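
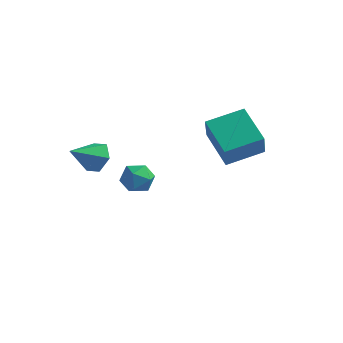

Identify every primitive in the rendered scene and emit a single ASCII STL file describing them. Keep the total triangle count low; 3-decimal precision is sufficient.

solid 
facet normal -0.692 -0.680 -0.244
outer loop
vertex 3.988 1.316 3.237
vertex 2.909 2.177 3.897
vertex 3.809 1.857 2.238
endloop
endfacet
facet normal 0.705 -0.563 -0.431
outer loop
vertex 4.791 2.823 2.583
vertex 3.988 1.316 3.237
vertex 3.809 1.857 2.238
endloop
endfacet
facet normal -0.692 -0.680 -0.244
outer loop
vertex 3.809 1.857 2.238
vertex 2.909 2.177 3.897
vertex 2.73 2.718 2.898
endloop
endfacet
facet normal -0.157 0.470 -0.869
outer loop
vertex 2.73 2.718 2.898
vertex 4.791 2.823 2.583
vertex 3.809 1.857 2.238
endloop
endfacet
facet normal 0.157 -0.470 0.869
outer loop
vertex 3.988 1.316 3.237
vertex 3.891 3.143 4.242
vertex 2.909 2.177 3.897
endloop
endfacet
facet normal 0.705 -0.563 -0.431
outer loop
vertex 4.97 2.282 3.582
vertex 3.988 1.316 3.237
vertex 4.791 2.823 2.583
endloop
endfacet
facet normal 0.157 -0.470 0.869
outer loop
vertex 4.97 2.282 3.582
vertex 3.891 3.143 4.242
vertex 3.988 1.316 3.237
endloop
endfacet
facet normal -0.705 0.563 0.431
outer loop
vertex 2.909 2.177 3.897
vertex 3.891 3.143 4.242
vertex 2.73 2.718 2.898
endloop
endfacet
facet normal -0.157 0.470 -0.869
outer loop
vertex 3.712 3.684 3.243
vertex 4.791 2.823 2.583
vertex 2.73 2.718 2.898
endloop
endfacet
facet normal -0.705 0.563 0.431
outer loop
vertex 2.73 2.718 2.898
vertex 3.891 3.143 4.242
vertex 3.712 3.684 3.243
endloop
endfacet
facet normal 0.692 0.680 0.244
outer loop
vertex 3.712 3.684 3.243
vertex 4.97 2.282 3.582
vertex 4.791 2.823 2.583
endloop
endfacet
facet normal 0.692 0.680 0.244
outer loop
vertex 3.891 3.143 4.242
vertex 4.97 2.282 3.582
vertex 3.712 3.684 3.243
endloop
endfacet
facet normal 0.468 0.693 -0.548
outer loop
vertex 0.252 0.288 3.189
vertex 0.016 0.019 2.647
vertex -0.32 0.486 2.951
endloop
endfacet
facet normal -0.280 0.291 0.915
outer loop
vertex 0.252 0.288 3.189
vertex -0.32 0.486 2.951
vertex -0.536 -0.799 3.293
endloop
endfacet
facet normal 0.467 0.693 -0.549
outer loop
vertex -0.32 0.486 2.951
vertex 0.016 0.019 2.647
vertex -0.556 0.216 2.409
endloop
endfacet
facet normal -0.929 0.233 0.288
outer loop
vertex -0.32 0.486 2.951
vertex -0.556 0.216 2.409
vertex -0.536 -0.799 3.293
endloop
endfacet
facet normal 0.467 0.694 -0.548
outer loop
vertex -0.556 0.216 2.409
vertex 0.016 0.019 2.647
vertex -0.221 -0.25 2.104
endloop
endfacet
facet normal -0.850 -0.356 -0.389
outer loop
vertex -0.556 0.216 2.409
vertex -0.221 -0.25 2.104
vertex -0.536 -0.799 3.293
endloop
endfacet
facet normal 0.467 0.694 -0.548
outer loop
vertex -0.221 -0.25 2.104
vertex 0.016 0.019 2.647
vertex 0.351 -0.447 2.342
endloop
endfacet
facet normal -0.122 -0.888 -0.443
outer loop
vertex -0.221 -0.25 2.104
vertex 0.351 -0.447 2.342
vertex -0.536 -0.799 3.293
endloop
endfacet
facet normal 0.467 0.694 -0.548
outer loop
vertex 0.351 -0.447 2.342
vertex 0.016 0.019 2.647
vertex 0.588 -0.178 2.885
endloop
endfacet
facet normal 0.525 -0.831 0.182
outer loop
vertex 0.351 -0.447 2.342
vertex 0.588 -0.178 2.885
vertex -0.536 -0.799 3.293
endloop
endfacet
facet normal 0.467 0.694 -0.548
outer loop
vertex 0.588 -0.178 2.885
vertex 0.016 0.019 2.647
vertex 0.252 0.288 3.189
endloop
endfacet
facet normal 0.446 -0.241 0.862
outer loop
vertex 0.588 -0.178 2.885
vertex 0.252 0.288 3.189
vertex -0.536 -0.799 3.293
endloop
endfacet
facet normal -0.792 0.557 0.250
outer loop
vertex 0.1 3.041 0.315
vertex -0.304 2.611 -0.008
vertex -0.165 2.516 0.644
endloop
endfacet
facet normal -0.280 0.607 0.743
outer loop
vertex 0.1 3.041 0.315
vertex -0.165 2.516 0.644
vertex 0.478 2.688 0.746
endloop
endfacet
facet normal 0.310 0.851 0.425
outer loop
vertex 0.1 3.041 0.315
vertex 0.478 2.688 0.746
vertex 0.736 2.888 0.157
endloop
endfacet
facet normal 0.162 0.950 -0.267
outer loop
vertex 0.1 3.041 0.315
vertex 0.736 2.888 0.157
vertex 0.252 2.84 -0.308
endloop
endfacet
facet normal -0.519 0.769 -0.375
outer loop
vertex 0.1 3.041 0.315
vertex 0.252 2.84 -0.308
vertex -0.304 2.611 -0.008
endloop
endfacet
facet normal -0.143 -0.051 0.988
outer loop
vertex 0.478 2.688 0.746
vertex -0.165 2.516 0.644
vertex 0.308 2.04 0.688
endloop
endfacet
facet normal -0.973 -0.131 0.188
outer loop
vertex -0.165 2.516 0.644
vertex -0.304 2.611 -0.008
vertex -0.176 1.992 0.223
endloop
endfacet
facet normal -0.530 0.213 -0.821
outer loop
vertex -0.304 2.611 -0.008
vertex 0.252 2.84 -0.308
vertex 0.082 2.192 -0.366
endloop
endfacet
facet normal 0.570 0.507 -0.646
outer loop
vertex 0.252 2.84 -0.308
vertex 0.736 2.888 0.157
vertex 0.725 2.364 -0.264
endloop
endfacet
facet normal 0.812 0.344 0.472
outer loop
vertex 0.736 2.888 0.157
vertex 0.478 2.688 0.746
vertex 0.864 2.269 0.388
endloop
endfacet
facet normal -0.162 -0.950 0.267
outer loop
vertex 0.46 1.839 0.065
vertex 0.308 2.04 0.688
vertex -0.176 1.992 0.223
endloop
endfacet
facet normal -0.310 -0.851 -0.425
outer loop
vertex 0.46 1.839 0.065
vertex -0.176 1.992 0.223
vertex 0.082 2.192 -0.366
endloop
endfacet
facet normal 0.280 -0.607 -0.743
outer loop
vertex 0.46 1.839 0.065
vertex 0.082 2.192 -0.366
vertex 0.725 2.364 -0.264
endloop
endfacet
facet normal 0.792 -0.557 -0.250
outer loop
vertex 0.46 1.839 0.065
vertex 0.725 2.364 -0.264
vertex 0.864 2.269 0.388
endloop
endfacet
facet normal 0.519 -0.769 0.375
outer loop
vertex 0.46 1.839 0.065
vertex 0.864 2.269 0.388
vertex 0.308 2.04 0.688
endloop
endfacet
facet normal -0.570 -0.507 0.646
outer loop
vertex -0.176 1.992 0.223
vertex 0.308 2.04 0.688
vertex -0.165 2.516 0.644
endloop
endfacet
facet normal -0.812 -0.344 -0.472
outer loop
vertex 0.082 2.192 -0.366
vertex -0.176 1.992 0.223
vertex -0.304 2.611 -0.008
endloop
endfacet
facet normal 0.143 0.051 -0.988
outer loop
vertex 0.725 2.364 -0.264
vertex 0.082 2.192 -0.366
vertex 0.252 2.84 -0.308
endloop
endfacet
facet normal 0.973 0.131 -0.188
outer loop
vertex 0.864 2.269 0.388
vertex 0.725 2.364 -0.264
vertex 0.736 2.888 0.157
endloop
endfacet
facet normal 0.530 -0.213 0.821
outer loop
vertex 0.308 2.04 0.688
vertex 0.864 2.269 0.388
vertex 0.478 2.688 0.746
endloop
endfacet

endsolid


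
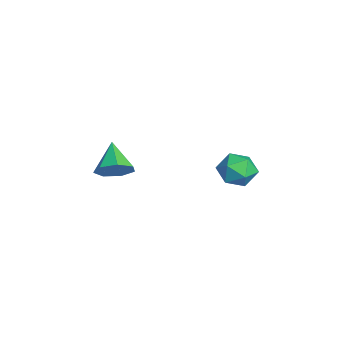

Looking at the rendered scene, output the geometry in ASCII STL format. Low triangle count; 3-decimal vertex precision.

solid 
facet normal 0.796 -0.020 -0.605
outer loop
vertex 3.507 -2.04 -0.383
vertex 2.939 -2.107 -1.128
vertex 3.273 -1.332 -0.714
endloop
endfacet
facet normal 0.118 0.452 0.884
outer loop
vertex 3.507 -2.04 -0.383
vertex 3.273 -1.332 -0.714
vertex 1.601 -2.073 -0.112
endloop
endfacet
facet normal 0.796 -0.020 -0.605
outer loop
vertex 3.273 -1.332 -0.714
vertex 2.939 -2.107 -1.128
vertex 2.787 -1.208 -1.357
endloop
endfacet
facet normal -0.262 0.891 0.370
outer loop
vertex 3.273 -1.332 -0.714
vertex 2.787 -1.208 -1.357
vertex 1.601 -2.073 -0.112
endloop
endfacet
facet normal 0.796 -0.020 -0.605
outer loop
vertex 2.787 -1.208 -1.357
vertex 2.939 -2.107 -1.128
vertex 2.415 -1.76 -1.828
endloop
endfacet
facet normal -0.714 0.666 -0.217
outer loop
vertex 2.787 -1.208 -1.357
vertex 2.415 -1.76 -1.828
vertex 1.601 -2.073 -0.112
endloop
endfacet
facet normal 0.796 -0.020 -0.606
outer loop
vertex 2.415 -1.76 -1.828
vertex 2.939 -2.107 -1.128
vertex 2.437 -2.574 -1.772
endloop
endfacet
facet normal -0.898 -0.054 -0.436
outer loop
vertex 2.415 -1.76 -1.828
vertex 2.437 -2.574 -1.772
vertex 1.601 -2.073 -0.112
endloop
endfacet
facet normal 0.796 -0.020 -0.606
outer loop
vertex 2.437 -2.574 -1.772
vertex 2.939 -2.107 -1.128
vertex 2.837 -3.036 -1.231
endloop
endfacet
facet normal -0.676 -0.727 -0.121
outer loop
vertex 2.437 -2.574 -1.772
vertex 2.837 -3.036 -1.231
vertex 1.601 -2.073 -0.112
endloop
endfacet
facet normal 0.796 -0.020 -0.605
outer loop
vertex 2.837 -3.036 -1.231
vertex 2.939 -2.107 -1.128
vertex 3.313 -2.798 -0.613
endloop
endfacet
facet normal -0.214 -0.845 0.490
outer loop
vertex 2.837 -3.036 -1.231
vertex 3.313 -2.798 -0.613
vertex 1.601 -2.073 -0.112
endloop
endfacet
facet normal 0.796 -0.020 -0.605
outer loop
vertex 3.313 -2.798 -0.613
vertex 2.939 -2.107 -1.128
vertex 3.507 -2.04 -0.383
endloop
endfacet
facet normal 0.139 -0.320 0.937
outer loop
vertex 3.313 -2.798 -0.613
vertex 3.507 -2.04 -0.383
vertex 1.601 -2.073 -0.112
endloop
endfacet
facet normal -0.874 0.071 0.481
outer loop
vertex 1.664 4.081 -1.601
vertex 1.335 3.24 -2.075
vertex 1.821 3.165 -1.181
endloop
endfacet
facet normal -0.343 0.342 0.875
outer loop
vertex 1.664 4.081 -1.601
vertex 1.821 3.165 -1.181
vertex 2.561 3.866 -1.165
endloop
endfacet
facet normal -0.035 0.866 0.500
outer loop
vertex 1.664 4.081 -1.601
vertex 2.561 3.866 -1.165
vertex 2.532 4.375 -2.049
endloop
endfacet
facet normal -0.376 0.918 -0.126
outer loop
vertex 1.664 4.081 -1.601
vertex 2.532 4.375 -2.049
vertex 1.775 3.988 -2.611
endloop
endfacet
facet normal -0.894 0.427 -0.138
outer loop
vertex 1.664 4.081 -1.601
vertex 1.775 3.988 -2.611
vertex 1.335 3.24 -2.075
endloop
endfacet
facet normal 0.142 -0.172 0.975
outer loop
vertex 2.561 3.866 -1.165
vertex 1.821 3.165 -1.181
vertex 2.785 2.892 -1.369
endloop
endfacet
facet normal -0.717 -0.610 0.339
outer loop
vertex 1.821 3.165 -1.181
vertex 1.335 3.24 -2.075
vertex 2.028 2.505 -1.931
endloop
endfacet
facet normal -0.749 -0.034 -0.662
outer loop
vertex 1.335 3.24 -2.075
vertex 1.775 3.988 -2.611
vertex 1.999 3.014 -2.815
endloop
endfacet
facet normal 0.090 0.760 -0.644
outer loop
vertex 1.775 3.988 -2.611
vertex 2.532 4.375 -2.049
vertex 2.739 3.715 -2.799
endloop
endfacet
facet normal 0.640 0.675 0.368
outer loop
vertex 2.532 4.375 -2.049
vertex 2.561 3.866 -1.165
vertex 3.225 3.64 -1.905
endloop
endfacet
facet normal 0.376 -0.918 0.126
outer loop
vertex 2.896 2.799 -2.379
vertex 2.785 2.892 -1.369
vertex 2.028 2.505 -1.931
endloop
endfacet
facet normal 0.035 -0.866 -0.500
outer loop
vertex 2.896 2.799 -2.379
vertex 2.028 2.505 -1.931
vertex 1.999 3.014 -2.815
endloop
endfacet
facet normal 0.343 -0.342 -0.875
outer loop
vertex 2.896 2.799 -2.379
vertex 1.999 3.014 -2.815
vertex 2.739 3.715 -2.799
endloop
endfacet
facet normal 0.874 -0.071 -0.481
outer loop
vertex 2.896 2.799 -2.379
vertex 2.739 3.715 -2.799
vertex 3.225 3.64 -1.905
endloop
endfacet
facet normal 0.894 -0.427 0.138
outer loop
vertex 2.896 2.799 -2.379
vertex 3.225 3.64 -1.905
vertex 2.785 2.892 -1.369
endloop
endfacet
facet normal -0.090 -0.760 0.644
outer loop
vertex 2.028 2.505 -1.931
vertex 2.785 2.892 -1.369
vertex 1.821 3.165 -1.181
endloop
endfacet
facet normal -0.640 -0.675 -0.368
outer loop
vertex 1.999 3.014 -2.815
vertex 2.028 2.505 -1.931
vertex 1.335 3.24 -2.075
endloop
endfacet
facet normal -0.142 0.172 -0.975
outer loop
vertex 2.739 3.715 -2.799
vertex 1.999 3.014 -2.815
vertex 1.775 3.988 -2.611
endloop
endfacet
facet normal 0.717 0.610 -0.339
outer loop
vertex 3.225 3.64 -1.905
vertex 2.739 3.715 -2.799
vertex 2.532 4.375 -2.049
endloop
endfacet
facet normal 0.749 0.034 0.662
outer loop
vertex 2.785 2.892 -1.369
vertex 3.225 3.64 -1.905
vertex 2.561 3.866 -1.165
endloop
endfacet

endsolid


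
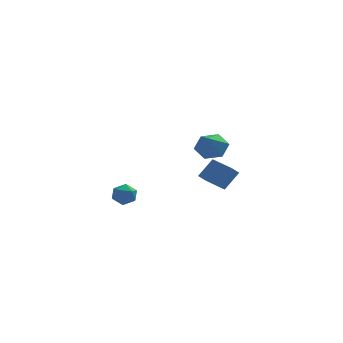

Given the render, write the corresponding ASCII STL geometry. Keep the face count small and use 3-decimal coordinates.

solid 
facet normal -0.661 0.738 0.138
outer loop
vertex 2.221 -1.161 0.286
vertex 2.636 -0.688 -0.256
vertex 1.426 -1.676 -0.772
endloop
endfacet
facet normal -0.500 -0.570 0.653
outer loop
vertex 2.444 -2.812 -0.984
vertex 2.221 -1.161 0.286
vertex 1.426 -1.676 -0.772
endloop
endfacet
facet normal -0.661 0.738 0.137
outer loop
vertex 1.426 -1.676 -0.772
vertex 2.636 -0.688 -0.256
vertex 1.841 -1.204 -1.314
endloop
endfacet
facet normal -0.560 -0.363 -0.745
outer loop
vertex 1.841 -1.204 -1.314
vertex 2.444 -2.812 -0.984
vertex 1.426 -1.676 -0.772
endloop
endfacet
facet normal 0.560 0.363 0.745
outer loop
vertex 2.221 -1.161 0.286
vertex 3.654 -1.824 -0.468
vertex 2.636 -0.688 -0.256
endloop
endfacet
facet normal -0.499 -0.570 0.653
outer loop
vertex 3.239 -2.296 0.074
vertex 2.221 -1.161 0.286
vertex 2.444 -2.812 -0.984
endloop
endfacet
facet normal 0.560 0.363 0.745
outer loop
vertex 3.239 -2.296 0.074
vertex 3.654 -1.824 -0.468
vertex 2.221 -1.161 0.286
endloop
endfacet
facet normal 0.499 0.569 -0.653
outer loop
vertex 2.636 -0.688 -0.256
vertex 3.654 -1.824 -0.468
vertex 1.841 -1.204 -1.314
endloop
endfacet
facet normal -0.560 -0.363 -0.745
outer loop
vertex 2.859 -2.339 -1.526
vertex 2.444 -2.812 -0.984
vertex 1.841 -1.204 -1.314
endloop
endfacet
facet normal 0.499 0.570 -0.653
outer loop
vertex 1.841 -1.204 -1.314
vertex 3.654 -1.824 -0.468
vertex 2.859 -2.339 -1.526
endloop
endfacet
facet normal 0.661 -0.737 -0.137
outer loop
vertex 2.859 -2.339 -1.526
vertex 3.239 -2.296 0.074
vertex 2.444 -2.812 -0.984
endloop
endfacet
facet normal 0.661 -0.738 -0.137
outer loop
vertex 3.654 -1.824 -0.468
vertex 3.239 -2.296 0.074
vertex 2.859 -2.339 -1.526
endloop
endfacet
facet normal -0.544 0.839 0.025
outer loop
vertex -2.99 -3.269 -1.741
vertex -3.155 -3.398 -0.992
vertex -2.526 -2.984 -1.186
endloop
endfacet
facet normal -0.012 0.894 -0.449
outer loop
vertex -2.99 -3.269 -1.741
vertex -2.526 -2.984 -1.186
vertex -2.217 -3.301 -1.826
endloop
endfacet
facet normal -0.087 0.367 -0.926
outer loop
vertex -2.99 -3.269 -1.741
vertex -2.217 -3.301 -1.826
vertex -2.656 -3.911 -2.027
endloop
endfacet
facet normal -0.665 -0.013 -0.747
outer loop
vertex -2.99 -3.269 -1.741
vertex -2.656 -3.911 -2.027
vertex -3.235 -3.971 -1.511
endloop
endfacet
facet normal -0.947 0.278 -0.161
outer loop
vertex -2.99 -3.269 -1.741
vertex -3.235 -3.971 -1.511
vertex -3.155 -3.398 -0.992
endloop
endfacet
facet normal 0.602 0.792 -0.101
outer loop
vertex -2.217 -3.301 -1.826
vertex -2.526 -2.984 -1.186
vertex -1.905 -3.449 -1.129
endloop
endfacet
facet normal -0.258 0.703 0.663
outer loop
vertex -2.526 -2.984 -1.186
vertex -3.155 -3.398 -0.992
vertex -2.484 -3.509 -0.613
endloop
endfacet
facet normal -0.909 -0.203 0.364
outer loop
vertex -3.155 -3.398 -0.992
vertex -3.235 -3.971 -1.511
vertex -2.923 -4.119 -0.814
endloop
endfacet
facet normal -0.451 -0.674 -0.585
outer loop
vertex -3.235 -3.971 -1.511
vertex -2.656 -3.911 -2.027
vertex -2.614 -4.436 -1.454
endloop
endfacet
facet normal 0.483 -0.060 -0.873
outer loop
vertex -2.656 -3.911 -2.027
vertex -2.217 -3.301 -1.826
vertex -1.985 -4.022 -1.648
endloop
endfacet
facet normal 0.665 0.013 0.747
outer loop
vertex -2.15 -4.151 -0.899
vertex -1.905 -3.449 -1.129
vertex -2.484 -3.509 -0.613
endloop
endfacet
facet normal 0.087 -0.367 0.926
outer loop
vertex -2.15 -4.151 -0.899
vertex -2.484 -3.509 -0.613
vertex -2.923 -4.119 -0.814
endloop
endfacet
facet normal 0.012 -0.894 0.449
outer loop
vertex -2.15 -4.151 -0.899
vertex -2.923 -4.119 -0.814
vertex -2.614 -4.436 -1.454
endloop
endfacet
facet normal 0.544 -0.839 -0.025
outer loop
vertex -2.15 -4.151 -0.899
vertex -2.614 -4.436 -1.454
vertex -1.985 -4.022 -1.648
endloop
endfacet
facet normal 0.947 -0.278 0.161
outer loop
vertex -2.15 -4.151 -0.899
vertex -1.985 -4.022 -1.648
vertex -1.905 -3.449 -1.129
endloop
endfacet
facet normal 0.451 0.674 0.585
outer loop
vertex -2.484 -3.509 -0.613
vertex -1.905 -3.449 -1.129
vertex -2.526 -2.984 -1.186
endloop
endfacet
facet normal -0.483 0.060 0.873
outer loop
vertex -2.923 -4.119 -0.814
vertex -2.484 -3.509 -0.613
vertex -3.155 -3.398 -0.992
endloop
endfacet
facet normal -0.602 -0.792 0.101
outer loop
vertex -2.614 -4.436 -1.454
vertex -2.923 -4.119 -0.814
vertex -3.235 -3.971 -1.511
endloop
endfacet
facet normal 0.258 -0.703 -0.663
outer loop
vertex -1.985 -4.022 -1.648
vertex -2.614 -4.436 -1.454
vertex -2.656 -3.911 -2.027
endloop
endfacet
facet normal 0.909 0.203 -0.364
outer loop
vertex -1.905 -3.449 -1.129
vertex -1.985 -4.022 -1.648
vertex -2.217 -3.301 -1.826
endloop
endfacet
facet normal 0.161 0.720 -0.676
outer loop
vertex 2.69 4.902 -0.11
vertex 2.272 4.294 -0.857
vertex 1.66 4.946 -0.308
endloop
endfacet
facet normal -0.172 0.259 0.950
outer loop
vertex 2.69 4.902 -0.11
vertex 1.66 4.946 -0.308
vertex 2.008 3.106 0.257
endloop
endfacet
facet normal 0.161 0.720 -0.676
outer loop
vertex 1.66 4.946 -0.308
vertex 2.272 4.294 -0.857
vertex 1.242 4.338 -1.055
endloop
endfacet
facet normal -0.868 -0.012 0.496
outer loop
vertex 1.66 4.946 -0.308
vertex 1.242 4.338 -1.055
vertex 2.008 3.106 0.257
endloop
endfacet
facet normal 0.161 0.720 -0.675
outer loop
vertex 1.242 4.338 -1.055
vertex 2.272 4.294 -0.857
vertex 1.855 3.686 -1.604
endloop
endfacet
facet normal -0.774 -0.619 -0.129
outer loop
vertex 1.242 4.338 -1.055
vertex 1.855 3.686 -1.604
vertex 2.008 3.106 0.257
endloop
endfacet
facet normal 0.160 0.720 -0.675
outer loop
vertex 1.855 3.686 -1.604
vertex 2.272 4.294 -0.857
vertex 2.885 3.642 -1.407
endloop
endfacet
facet normal 0.016 -0.954 -0.299
outer loop
vertex 1.855 3.686 -1.604
vertex 2.885 3.642 -1.407
vertex 2.008 3.106 0.257
endloop
endfacet
facet normal 0.160 0.720 -0.675
outer loop
vertex 2.885 3.642 -1.407
vertex 2.272 4.294 -0.857
vertex 3.303 4.25 -0.659
endloop
endfacet
facet normal 0.714 -0.683 0.156
outer loop
vertex 2.885 3.642 -1.407
vertex 3.303 4.25 -0.659
vertex 2.008 3.106 0.257
endloop
endfacet
facet normal 0.160 0.720 -0.676
outer loop
vertex 3.303 4.25 -0.659
vertex 2.272 4.294 -0.857
vertex 2.69 4.902 -0.11
endloop
endfacet
facet normal 0.619 -0.076 0.781
outer loop
vertex 3.303 4.25 -0.659
vertex 2.69 4.902 -0.11
vertex 2.008 3.106 0.257
endloop
endfacet

endsolid


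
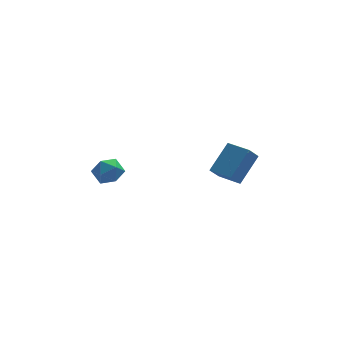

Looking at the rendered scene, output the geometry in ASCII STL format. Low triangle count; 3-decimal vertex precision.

solid 
facet normal -0.610 0.791 -0.053
outer loop
vertex 3.297 -0.161 1.682
vertex 3.917 0.261 0.849
vertex 2.06 -1.212 0.227
endloop
endfacet
facet normal -0.553 -0.377 0.743
outer loop
vertex 3.023 -2.461 0.311
vertex 3.297 -0.161 1.682
vertex 2.06 -1.212 0.227
endloop
endfacet
facet normal -0.610 0.791 -0.053
outer loop
vertex 2.06 -1.212 0.227
vertex 3.917 0.261 0.849
vertex 2.679 -0.79 -0.605
endloop
endfacet
facet normal -0.568 -0.483 -0.667
outer loop
vertex 2.679 -0.79 -0.605
vertex 3.023 -2.461 0.311
vertex 2.06 -1.212 0.227
endloop
endfacet
facet normal 0.568 0.483 0.667
outer loop
vertex 3.297 -0.161 1.682
vertex 4.88 -0.988 0.933
vertex 3.917 0.261 0.849
endloop
endfacet
facet normal -0.553 -0.377 0.743
outer loop
vertex 4.261 -1.41 1.765
vertex 3.297 -0.161 1.682
vertex 3.023 -2.461 0.311
endloop
endfacet
facet normal 0.568 0.482 0.667
outer loop
vertex 4.261 -1.41 1.765
vertex 4.88 -0.988 0.933
vertex 3.297 -0.161 1.682
endloop
endfacet
facet normal 0.553 0.377 -0.743
outer loop
vertex 3.917 0.261 0.849
vertex 4.88 -0.988 0.933
vertex 2.679 -0.79 -0.605
endloop
endfacet
facet normal -0.568 -0.483 -0.667
outer loop
vertex 3.643 -2.039 -0.522
vertex 3.023 -2.461 0.311
vertex 2.679 -0.79 -0.605
endloop
endfacet
facet normal 0.553 0.377 -0.743
outer loop
vertex 2.679 -0.79 -0.605
vertex 4.88 -0.988 0.933
vertex 3.643 -2.039 -0.522
endloop
endfacet
facet normal 0.609 -0.791 0.053
outer loop
vertex 3.643 -2.039 -0.522
vertex 4.261 -1.41 1.765
vertex 3.023 -2.461 0.311
endloop
endfacet
facet normal 0.610 -0.791 0.053
outer loop
vertex 4.88 -0.988 0.933
vertex 4.261 -1.41 1.765
vertex 3.643 -2.039 -0.522
endloop
endfacet
facet normal 0.209 -0.060 0.976
outer loop
vertex -3.0 0.167 0.862
vertex -3.902 -0.228 1.031
vertex -3.126 -0.824 0.828
endloop
endfacet
facet normal 0.802 -0.122 0.585
outer loop
vertex -3.0 0.167 0.862
vertex -3.126 -0.824 0.828
vertex -2.558 -0.369 0.144
endloop
endfacet
facet normal 0.865 0.466 0.185
outer loop
vertex -3.0 0.167 0.862
vertex -2.558 -0.369 0.144
vertex -2.983 0.508 -0.077
endloop
endfacet
facet normal 0.311 0.892 0.329
outer loop
vertex -3.0 0.167 0.862
vertex -2.983 0.508 -0.077
vertex -3.813 0.595 0.471
endloop
endfacet
facet normal -0.095 0.567 0.818
outer loop
vertex -3.0 0.167 0.862
vertex -3.813 0.595 0.471
vertex -3.902 -0.228 1.031
endloop
endfacet
facet normal 0.720 -0.679 0.146
outer loop
vertex -2.558 -0.369 0.144
vertex -3.126 -0.824 0.828
vertex -3.187 -1.095 -0.131
endloop
endfacet
facet normal -0.240 -0.578 0.780
outer loop
vertex -3.126 -0.824 0.828
vertex -3.902 -0.228 1.031
vertex -4.017 -1.008 0.417
endloop
endfacet
facet normal -0.732 0.436 0.524
outer loop
vertex -3.902 -0.228 1.031
vertex -3.813 0.595 0.471
vertex -4.442 -0.131 0.196
endloop
endfacet
facet normal -0.075 0.961 -0.267
outer loop
vertex -3.813 0.595 0.471
vertex -2.983 0.508 -0.077
vertex -3.874 0.324 -0.488
endloop
endfacet
facet normal 0.822 0.272 -0.500
outer loop
vertex -2.983 0.508 -0.077
vertex -2.558 -0.369 0.144
vertex -3.098 -0.272 -0.691
endloop
endfacet
facet normal -0.311 -0.892 -0.329
outer loop
vertex -4.0 -0.667 -0.522
vertex -3.187 -1.095 -0.131
vertex -4.017 -1.008 0.417
endloop
endfacet
facet normal -0.865 -0.466 -0.185
outer loop
vertex -4.0 -0.667 -0.522
vertex -4.017 -1.008 0.417
vertex -4.442 -0.131 0.196
endloop
endfacet
facet normal -0.802 0.122 -0.585
outer loop
vertex -4.0 -0.667 -0.522
vertex -4.442 -0.131 0.196
vertex -3.874 0.324 -0.488
endloop
endfacet
facet normal -0.209 0.060 -0.976
outer loop
vertex -4.0 -0.667 -0.522
vertex -3.874 0.324 -0.488
vertex -3.098 -0.272 -0.691
endloop
endfacet
facet normal 0.095 -0.567 -0.818
outer loop
vertex -4.0 -0.667 -0.522
vertex -3.098 -0.272 -0.691
vertex -3.187 -1.095 -0.131
endloop
endfacet
facet normal 0.075 -0.961 0.267
outer loop
vertex -4.017 -1.008 0.417
vertex -3.187 -1.095 -0.131
vertex -3.126 -0.824 0.828
endloop
endfacet
facet normal -0.822 -0.272 0.500
outer loop
vertex -4.442 -0.131 0.196
vertex -4.017 -1.008 0.417
vertex -3.902 -0.228 1.031
endloop
endfacet
facet normal -0.720 0.679 -0.146
outer loop
vertex -3.874 0.324 -0.488
vertex -4.442 -0.131 0.196
vertex -3.813 0.595 0.471
endloop
endfacet
facet normal 0.240 0.578 -0.780
outer loop
vertex -3.098 -0.272 -0.691
vertex -3.874 0.324 -0.488
vertex -2.983 0.508 -0.077
endloop
endfacet
facet normal 0.732 -0.436 -0.524
outer loop
vertex -3.187 -1.095 -0.131
vertex -3.098 -0.272 -0.691
vertex -2.558 -0.369 0.144
endloop
endfacet

endsolid


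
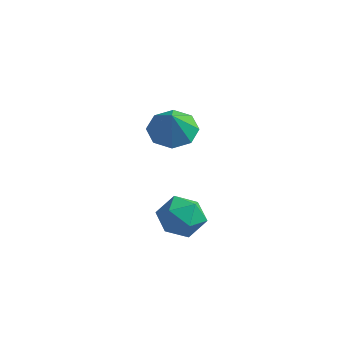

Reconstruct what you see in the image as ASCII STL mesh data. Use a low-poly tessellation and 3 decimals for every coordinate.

solid 
facet normal -0.032 -0.123 0.992
outer loop
vertex 2.607 -0.294 -2.585
vertex 2.956 -1.111 -2.675
vertex 3.493 -0.405 -2.57
endloop
endfacet
facet normal 0.057 0.564 0.824
outer loop
vertex 2.607 -0.294 -2.585
vertex 3.493 -0.405 -2.57
vertex 3.136 0.282 -3.016
endloop
endfacet
facet normal -0.493 0.764 0.416
outer loop
vertex 2.607 -0.294 -2.585
vertex 3.136 0.282 -3.016
vertex 2.379 0.001 -3.397
endloop
endfacet
facet normal -0.922 0.201 0.332
outer loop
vertex 2.607 -0.294 -2.585
vertex 2.379 0.001 -3.397
vertex 2.267 -0.861 -3.186
endloop
endfacet
facet normal -0.637 -0.348 0.688
outer loop
vertex 2.607 -0.294 -2.585
vertex 2.267 -0.861 -3.186
vertex 2.956 -1.111 -2.675
endloop
endfacet
facet normal 0.653 0.621 0.434
outer loop
vertex 3.136 0.282 -3.016
vertex 3.493 -0.405 -2.57
vertex 3.813 -0.179 -3.374
endloop
endfacet
facet normal 0.509 -0.492 0.706
outer loop
vertex 3.493 -0.405 -2.57
vertex 2.956 -1.111 -2.675
vertex 3.701 -1.041 -3.163
endloop
endfacet
facet normal -0.470 -0.856 0.214
outer loop
vertex 2.956 -1.111 -2.675
vertex 2.267 -0.861 -3.186
vertex 2.944 -1.322 -3.544
endloop
endfacet
facet normal -0.932 0.033 -0.362
outer loop
vertex 2.267 -0.861 -3.186
vertex 2.379 0.001 -3.397
vertex 2.587 -0.635 -3.99
endloop
endfacet
facet normal -0.237 0.945 -0.226
outer loop
vertex 2.379 0.001 -3.397
vertex 3.136 0.282 -3.016
vertex 3.124 0.071 -3.885
endloop
endfacet
facet normal 0.922 -0.201 -0.332
outer loop
vertex 3.473 -0.746 -3.975
vertex 3.813 -0.179 -3.374
vertex 3.701 -1.041 -3.163
endloop
endfacet
facet normal 0.493 -0.764 -0.416
outer loop
vertex 3.473 -0.746 -3.975
vertex 3.701 -1.041 -3.163
vertex 2.944 -1.322 -3.544
endloop
endfacet
facet normal -0.057 -0.564 -0.824
outer loop
vertex 3.473 -0.746 -3.975
vertex 2.944 -1.322 -3.544
vertex 2.587 -0.635 -3.99
endloop
endfacet
facet normal 0.032 0.123 -0.992
outer loop
vertex 3.473 -0.746 -3.975
vertex 2.587 -0.635 -3.99
vertex 3.124 0.071 -3.885
endloop
endfacet
facet normal 0.637 0.348 -0.688
outer loop
vertex 3.473 -0.746 -3.975
vertex 3.124 0.071 -3.885
vertex 3.813 -0.179 -3.374
endloop
endfacet
facet normal 0.932 -0.033 0.362
outer loop
vertex 3.701 -1.041 -3.163
vertex 3.813 -0.179 -3.374
vertex 3.493 -0.405 -2.57
endloop
endfacet
facet normal 0.237 -0.945 0.226
outer loop
vertex 2.944 -1.322 -3.544
vertex 3.701 -1.041 -3.163
vertex 2.956 -1.111 -2.675
endloop
endfacet
facet normal -0.653 -0.621 -0.434
outer loop
vertex 2.587 -0.635 -3.99
vertex 2.944 -1.322 -3.544
vertex 2.267 -0.861 -3.186
endloop
endfacet
facet normal -0.509 0.492 -0.706
outer loop
vertex 3.124 0.071 -3.885
vertex 2.587 -0.635 -3.99
vertex 2.379 0.001 -3.397
endloop
endfacet
facet normal 0.470 0.856 -0.214
outer loop
vertex 3.813 -0.179 -3.374
vertex 3.124 0.071 -3.885
vertex 3.136 0.282 -3.016
endloop
endfacet
facet normal -0.266 0.436 -0.860
outer loop
vertex 0.445 2.772 -2.79
vertex 0.02 3.439 -2.32
vertex 0.871 3.314 -2.647
endloop
endfacet
facet normal 0.772 -0.630 0.086
outer loop
vertex 0.445 2.772 -2.79
vertex 0.871 3.314 -2.647
vertex 0.36 2.881 -1.22
endloop
endfacet
facet normal -0.266 0.436 -0.860
outer loop
vertex 0.871 3.314 -2.647
vertex 0.02 3.439 -2.32
vertex 0.798 3.93 -2.312
endloop
endfacet
facet normal 0.945 -0.062 0.320
outer loop
vertex 0.871 3.314 -2.647
vertex 0.798 3.93 -2.312
vertex 0.36 2.881 -1.22
endloop
endfacet
facet normal -0.266 0.436 -0.860
outer loop
vertex 0.798 3.93 -2.312
vertex 0.02 3.439 -2.32
vertex 0.269 4.258 -1.982
endloop
endfacet
facet normal 0.651 0.400 0.645
outer loop
vertex 0.798 3.93 -2.312
vertex 0.269 4.258 -1.982
vertex 0.36 2.881 -1.22
endloop
endfacet
facet normal -0.266 0.436 -0.860
outer loop
vertex 0.269 4.258 -1.982
vertex 0.02 3.439 -2.32
vertex -0.406 4.106 -1.85
endloop
endfacet
facet normal 0.061 0.486 0.872
outer loop
vertex 0.269 4.258 -1.982
vertex -0.406 4.106 -1.85
vertex 0.36 2.881 -1.22
endloop
endfacet
facet normal -0.265 0.436 -0.860
outer loop
vertex -0.406 4.106 -1.85
vertex 0.02 3.439 -2.32
vertex -0.831 3.564 -1.994
endloop
endfacet
facet normal -0.479 0.146 0.866
outer loop
vertex -0.406 4.106 -1.85
vertex -0.831 3.564 -1.994
vertex 0.36 2.881 -1.22
endloop
endfacet
facet normal -0.266 0.435 -0.860
outer loop
vertex -0.831 3.564 -1.994
vertex 0.02 3.439 -2.32
vertex -0.758 2.948 -2.328
endloop
endfacet
facet normal -0.651 -0.420 0.632
outer loop
vertex -0.831 3.564 -1.994
vertex -0.758 2.948 -2.328
vertex 0.36 2.881 -1.22
endloop
endfacet
facet normal -0.266 0.436 -0.860
outer loop
vertex -0.758 2.948 -2.328
vertex 0.02 3.439 -2.32
vertex -0.23 2.62 -2.658
endloop
endfacet
facet normal -0.357 -0.883 0.307
outer loop
vertex -0.758 2.948 -2.328
vertex -0.23 2.62 -2.658
vertex 0.36 2.881 -1.22
endloop
endfacet
facet normal -0.266 0.436 -0.860
outer loop
vertex -0.23 2.62 -2.658
vertex 0.02 3.439 -2.32
vertex 0.445 2.772 -2.79
endloop
endfacet
facet normal 0.234 -0.969 0.080
outer loop
vertex -0.23 2.62 -2.658
vertex 0.445 2.772 -2.79
vertex 0.36 2.881 -1.22
endloop
endfacet

endsolid


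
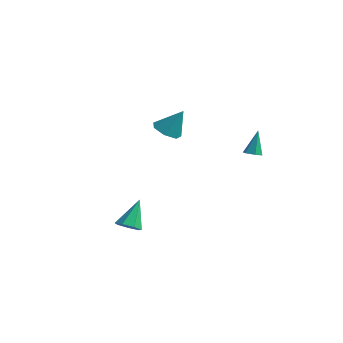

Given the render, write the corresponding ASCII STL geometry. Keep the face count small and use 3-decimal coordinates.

solid 
facet normal -0.409 -0.322 -0.854
outer loop
vertex -1.16 1.268 1.655
vertex -1.624 0.67 2.103
vertex -1.847 1.496 1.898
endloop
endfacet
facet normal 0.312 0.950 -0.008
outer loop
vertex -1.16 1.268 1.655
vertex -1.847 1.496 1.898
vertex -0.936 1.21 3.537
endloop
endfacet
facet normal -0.411 -0.323 -0.853
outer loop
vertex -1.847 1.496 1.898
vertex -1.624 0.67 2.103
vertex -2.366 1.102 2.297
endloop
endfacet
facet normal -0.375 0.855 0.357
outer loop
vertex -1.847 1.496 1.898
vertex -2.366 1.102 2.297
vertex -0.936 1.21 3.537
endloop
endfacet
facet normal -0.410 -0.321 -0.854
outer loop
vertex -2.366 1.102 2.297
vertex -1.624 0.67 2.103
vertex -2.327 0.382 2.549
endloop
endfacet
facet normal -0.649 0.220 0.729
outer loop
vertex -2.366 1.102 2.297
vertex -2.327 0.382 2.549
vertex -0.936 1.21 3.537
endloop
endfacet
facet normal -0.409 -0.322 -0.854
outer loop
vertex -2.327 0.382 2.549
vertex -1.624 0.67 2.103
vertex -1.758 -0.121 2.466
endloop
endfacet
facet normal -0.302 -0.478 0.825
outer loop
vertex -2.327 0.382 2.549
vertex -1.758 -0.121 2.466
vertex -0.936 1.21 3.537
endloop
endfacet
facet normal -0.410 -0.322 -0.853
outer loop
vertex -1.758 -0.121 2.466
vertex -1.624 0.67 2.103
vertex -1.089 -0.029 2.11
endloop
endfacet
facet normal 0.404 -0.712 0.575
outer loop
vertex -1.758 -0.121 2.466
vertex -1.089 -0.029 2.11
vertex -0.936 1.21 3.537
endloop
endfacet
facet normal -0.411 -0.323 -0.853
outer loop
vertex -1.089 -0.029 2.11
vertex -1.624 0.67 2.103
vertex -0.823 0.589 1.748
endloop
endfacet
facet normal 0.937 -0.306 0.166
outer loop
vertex -1.089 -0.029 2.11
vertex -0.823 0.589 1.748
vertex -0.936 1.21 3.537
endloop
endfacet
facet normal -0.411 -0.321 -0.853
outer loop
vertex -0.823 0.589 1.748
vertex -1.624 0.67 2.103
vertex -1.16 1.268 1.655
endloop
endfacet
facet normal 0.897 0.432 -0.093
outer loop
vertex -0.823 0.589 1.748
vertex -1.16 1.268 1.655
vertex -0.936 1.21 3.537
endloop
endfacet
facet normal 0.137 -0.559 -0.818
outer loop
vertex 1.006 -3.595 -2.986
vertex 0.366 -3.926 -2.867
vertex 0.502 -3.323 -3.256
endloop
endfacet
facet normal 0.510 0.856 -0.089
outer loop
vertex 1.006 -3.595 -2.986
vertex 0.502 -3.323 -3.256
vertex 0.114 -2.894 -1.353
endloop
endfacet
facet normal 0.136 -0.559 -0.818
outer loop
vertex 0.502 -3.323 -3.256
vertex 0.366 -3.926 -2.867
vertex -0.104 -3.504 -3.233
endloop
endfacet
facet normal -0.285 0.921 -0.266
outer loop
vertex 0.502 -3.323 -3.256
vertex -0.104 -3.504 -3.233
vertex 0.114 -2.894 -1.353
endloop
endfacet
facet normal 0.137 -0.558 -0.819
outer loop
vertex -0.104 -3.504 -3.233
vertex 0.366 -3.926 -2.867
vertex -0.356 -4.003 -2.935
endloop
endfacet
facet normal -0.901 0.433 -0.036
outer loop
vertex -0.104 -3.504 -3.233
vertex -0.356 -4.003 -2.935
vertex 0.114 -2.894 -1.353
endloop
endfacet
facet normal 0.137 -0.558 -0.819
outer loop
vertex -0.356 -4.003 -2.935
vertex 0.366 -3.926 -2.867
vertex -0.064 -4.444 -2.586
endloop
endfacet
facet normal -0.872 -0.239 0.427
outer loop
vertex -0.356 -4.003 -2.935
vertex -0.064 -4.444 -2.586
vertex 0.114 -2.894 -1.353
endloop
endfacet
facet normal 0.137 -0.558 -0.819
outer loop
vertex -0.064 -4.444 -2.586
vertex 0.366 -3.926 -2.867
vertex 0.552 -4.494 -2.449
endloop
endfacet
facet normal -0.220 -0.592 0.776
outer loop
vertex -0.064 -4.444 -2.586
vertex 0.552 -4.494 -2.449
vertex 0.114 -2.894 -1.353
endloop
endfacet
facet normal 0.136 -0.558 -0.819
outer loop
vertex 0.552 -4.494 -2.449
vertex 0.366 -3.926 -2.867
vertex 1.029 -4.117 -2.627
endloop
endfacet
facet normal 0.561 -0.358 0.746
outer loop
vertex 0.552 -4.494 -2.449
vertex 1.029 -4.117 -2.627
vertex 0.114 -2.894 -1.353
endloop
endfacet
facet normal 0.136 -0.557 -0.819
outer loop
vertex 1.029 -4.117 -2.627
vertex 0.366 -3.926 -2.867
vertex 1.006 -3.595 -2.986
endloop
endfacet
facet normal 0.887 0.287 0.361
outer loop
vertex 1.029 -4.117 -2.627
vertex 1.006 -3.595 -2.986
vertex 0.114 -2.894 -1.353
endloop
endfacet
facet normal 0.085 -0.338 -0.937
outer loop
vertex 2.215 3.353 0.696
vertex 1.778 3.62 0.56
vertex 2.253 3.851 0.52
endloop
endfacet
facet normal 0.932 0.056 0.359
outer loop
vertex 2.215 3.353 0.696
vertex 2.253 3.851 0.52
vertex 1.642 4.16 2.06
endloop
endfacet
facet normal 0.085 -0.337 -0.938
outer loop
vertex 2.253 3.851 0.52
vertex 1.778 3.62 0.56
vertex 1.816 4.119 0.384
endloop
endfacet
facet normal 0.515 0.856 0.033
outer loop
vertex 2.253 3.851 0.52
vertex 1.816 4.119 0.384
vertex 1.642 4.16 2.06
endloop
endfacet
facet normal 0.086 -0.337 -0.938
outer loop
vertex 1.816 4.119 0.384
vertex 1.778 3.62 0.56
vertex 1.341 3.887 0.424
endloop
endfacet
facet normal -0.442 0.894 -0.068
outer loop
vertex 1.816 4.119 0.384
vertex 1.341 3.887 0.424
vertex 1.642 4.16 2.06
endloop
endfacet
facet normal 0.085 -0.338 -0.937
outer loop
vertex 1.341 3.887 0.424
vertex 1.778 3.62 0.56
vertex 1.303 3.389 0.6
endloop
endfacet
facet normal -0.979 0.131 0.158
outer loop
vertex 1.341 3.887 0.424
vertex 1.303 3.389 0.6
vertex 1.642 4.16 2.06
endloop
endfacet
facet normal 0.085 -0.338 -0.937
outer loop
vertex 1.303 3.389 0.6
vertex 1.778 3.62 0.56
vertex 1.74 3.122 0.736
endloop
endfacet
facet normal -0.561 -0.671 0.485
outer loop
vertex 1.303 3.389 0.6
vertex 1.74 3.122 0.736
vertex 1.642 4.16 2.06
endloop
endfacet
facet normal 0.085 -0.338 -0.937
outer loop
vertex 1.74 3.122 0.736
vertex 1.778 3.62 0.56
vertex 2.215 3.353 0.696
endloop
endfacet
facet normal 0.394 -0.709 0.585
outer loop
vertex 1.74 3.122 0.736
vertex 2.215 3.353 0.696
vertex 1.642 4.16 2.06
endloop
endfacet

endsolid


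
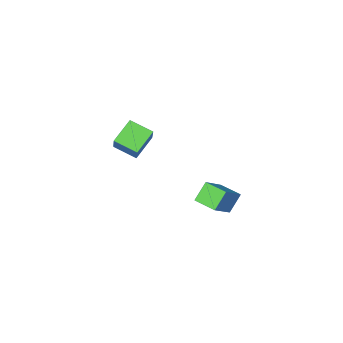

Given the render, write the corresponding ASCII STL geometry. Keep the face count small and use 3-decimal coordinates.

solid 
facet normal -0.540 0.759 -0.363
outer loop
vertex 0.037 -2.116 3.008
vertex 0.591 -1.039 4.433
vertex 1.329 -1.617 2.129
endloop
endfacet
facet normal -0.296 -0.576 -0.762
outer loop
vertex 2.129 -2.741 2.667
vertex 0.037 -2.116 3.008
vertex 1.329 -1.617 2.129
endloop
endfacet
facet normal -0.540 0.759 -0.363
outer loop
vertex 1.329 -1.617 2.129
vertex 0.591 -1.039 4.433
vertex 1.883 -0.541 3.554
endloop
endfacet
facet normal 0.788 0.304 -0.536
outer loop
vertex 1.883 -0.541 3.554
vertex 2.129 -2.741 2.667
vertex 1.329 -1.617 2.129
endloop
endfacet
facet normal -0.788 -0.304 0.536
outer loop
vertex 0.037 -2.116 3.008
vertex 1.391 -2.163 4.971
vertex 0.591 -1.039 4.433
endloop
endfacet
facet normal -0.296 -0.576 -0.762
outer loop
vertex 0.837 -3.239 3.546
vertex 0.037 -2.116 3.008
vertex 2.129 -2.741 2.667
endloop
endfacet
facet normal -0.788 -0.304 0.536
outer loop
vertex 0.837 -3.239 3.546
vertex 1.391 -2.163 4.971
vertex 0.037 -2.116 3.008
endloop
endfacet
facet normal 0.296 0.576 0.762
outer loop
vertex 0.591 -1.039 4.433
vertex 1.391 -2.163 4.971
vertex 1.883 -0.541 3.554
endloop
endfacet
facet normal 0.787 0.304 -0.536
outer loop
vertex 2.683 -1.664 4.092
vertex 2.129 -2.741 2.667
vertex 1.883 -0.541 3.554
endloop
endfacet
facet normal 0.296 0.576 0.762
outer loop
vertex 1.883 -0.541 3.554
vertex 1.391 -2.163 4.971
vertex 2.683 -1.664 4.092
endloop
endfacet
facet normal 0.540 -0.759 0.364
outer loop
vertex 2.683 -1.664 4.092
vertex 0.837 -3.239 3.546
vertex 2.129 -2.741 2.667
endloop
endfacet
facet normal 0.540 -0.759 0.363
outer loop
vertex 1.391 -2.163 4.971
vertex 0.837 -3.239 3.546
vertex 2.683 -1.664 4.092
endloop
endfacet
facet normal -0.625 -0.160 0.764
outer loop
vertex -3.17 -1.641 -1.834
vertex -3.679 -0.3 -1.969
vertex -4.617 -2.324 -3.162
endloop
endfacet
facet normal 0.353 -0.931 0.094
outer loop
vertex -3.741 -2.1 -4.231
vertex -3.17 -1.641 -1.834
vertex -4.617 -2.324 -3.162
endloop
endfacet
facet normal -0.625 -0.161 0.764
outer loop
vertex -4.617 -2.324 -3.162
vertex -3.679 -0.3 -1.969
vertex -5.126 -0.984 -3.297
endloop
endfacet
facet normal -0.696 -0.329 -0.639
outer loop
vertex -5.126 -0.984 -3.297
vertex -3.741 -2.1 -4.231
vertex -4.617 -2.324 -3.162
endloop
endfacet
facet normal 0.696 0.328 0.639
outer loop
vertex -3.17 -1.641 -1.834
vertex -2.803 -0.076 -3.038
vertex -3.679 -0.3 -1.969
endloop
endfacet
facet normal 0.354 -0.931 0.094
outer loop
vertex -2.294 -1.416 -2.903
vertex -3.17 -1.641 -1.834
vertex -3.741 -2.1 -4.231
endloop
endfacet
facet normal 0.695 0.329 0.639
outer loop
vertex -2.294 -1.416 -2.903
vertex -2.803 -0.076 -3.038
vertex -3.17 -1.641 -1.834
endloop
endfacet
facet normal -0.353 0.931 -0.094
outer loop
vertex -3.679 -0.3 -1.969
vertex -2.803 -0.076 -3.038
vertex -5.126 -0.984 -3.297
endloop
endfacet
facet normal -0.696 -0.328 -0.639
outer loop
vertex -4.25 -0.759 -4.366
vertex -3.741 -2.1 -4.231
vertex -5.126 -0.984 -3.297
endloop
endfacet
facet normal -0.353 0.931 -0.094
outer loop
vertex -5.126 -0.984 -3.297
vertex -2.803 -0.076 -3.038
vertex -4.25 -0.759 -4.366
endloop
endfacet
facet normal 0.625 0.160 -0.764
outer loop
vertex -4.25 -0.759 -4.366
vertex -2.294 -1.416 -2.903
vertex -3.741 -2.1 -4.231
endloop
endfacet
facet normal 0.625 0.161 -0.764
outer loop
vertex -2.803 -0.076 -3.038
vertex -2.294 -1.416 -2.903
vertex -4.25 -0.759 -4.366
endloop
endfacet

endsolid


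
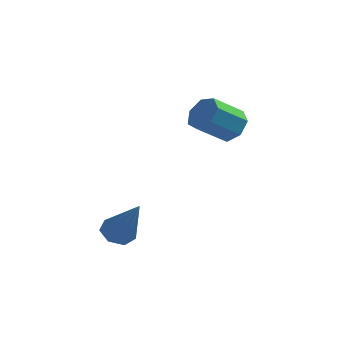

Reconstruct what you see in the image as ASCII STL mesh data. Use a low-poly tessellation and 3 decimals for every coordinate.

solid 
facet normal -0.454 0.310 -0.835
outer loop
vertex -3.102 -1.011 -4.977
vertex -3.733 -1.079 -4.659
vertex -3.307 -0.511 -4.68
endloop
endfacet
facet normal 0.922 0.386 -0.013
outer loop
vertex -3.102 -1.011 -4.977
vertex -3.307 -0.511 -4.68
vertex -2.767 -1.741 -2.881
endloop
endfacet
facet normal -0.455 0.310 -0.835
outer loop
vertex -3.307 -0.511 -4.68
vertex -3.733 -1.079 -4.659
vertex -3.832 -0.439 -4.367
endloop
endfacet
facet normal 0.376 0.814 0.443
outer loop
vertex -3.307 -0.511 -4.68
vertex -3.832 -0.439 -4.367
vertex -2.767 -1.741 -2.881
endloop
endfacet
facet normal -0.453 0.311 -0.835
outer loop
vertex -3.832 -0.439 -4.367
vertex -3.733 -1.079 -4.659
vertex -4.284 -0.848 -4.274
endloop
endfacet
facet normal -0.355 0.562 0.747
outer loop
vertex -3.832 -0.439 -4.367
vertex -4.284 -0.848 -4.274
vertex -2.767 -1.741 -2.881
endloop
endfacet
facet normal -0.453 0.312 -0.835
outer loop
vertex -4.284 -0.848 -4.274
vertex -3.733 -1.079 -4.659
vertex -4.32 -1.431 -4.472
endloop
endfacet
facet normal -0.721 -0.182 0.668
outer loop
vertex -4.284 -0.848 -4.274
vertex -4.32 -1.431 -4.472
vertex -2.767 -1.741 -2.881
endloop
endfacet
facet normal -0.453 0.312 -0.835
outer loop
vertex -4.32 -1.431 -4.472
vertex -3.733 -1.079 -4.659
vertex -3.915 -1.748 -4.81
endloop
endfacet
facet normal -0.445 -0.854 0.268
outer loop
vertex -4.32 -1.431 -4.472
vertex -3.915 -1.748 -4.81
vertex -2.767 -1.741 -2.881
endloop
endfacet
facet normal -0.454 0.312 -0.835
outer loop
vertex -3.915 -1.748 -4.81
vertex -3.733 -1.079 -4.659
vertex -3.373 -1.561 -5.035
endloop
endfacet
facet normal 0.265 -0.952 -0.154
outer loop
vertex -3.915 -1.748 -4.81
vertex -3.373 -1.561 -5.035
vertex -2.767 -1.741 -2.881
endloop
endfacet
facet normal -0.454 0.312 -0.835
outer loop
vertex -3.373 -1.561 -5.035
vertex -3.733 -1.079 -4.659
vertex -3.102 -1.011 -4.977
endloop
endfacet
facet normal 0.873 -0.401 -0.279
outer loop
vertex -3.373 -1.561 -5.035
vertex -3.102 -1.011 -4.977
vertex -2.767 -1.741 -2.881
endloop
endfacet
facet normal 0.619 0.509 -0.598
outer loop
vertex 0.294 2.074 -0.147
vertex -0.323 2.324 -0.572
vertex 0.01 2.662 0.06
endloop
endfacet
facet normal 0.668 0.061 0.742
outer loop
vertex 0.294 2.074 -0.147
vertex 0.01 2.662 0.06
vertex -0.64 1.305 0.757
endloop
endfacet
facet normal 0.666 0.063 0.743
outer loop
vertex -0.64 1.305 0.757
vertex 0.01 2.662 0.06
vertex -0.925 1.893 0.963
endloop
endfacet
facet normal -0.619 -0.509 0.598
outer loop
vertex -0.64 1.305 0.757
vertex -0.925 1.893 0.963
vertex -1.257 1.556 0.332
endloop
endfacet
facet normal 0.619 0.509 -0.598
outer loop
vertex 0.01 2.662 0.06
vertex -0.323 2.324 -0.572
vertex -0.525 2.996 -0.209
endloop
endfacet
facet normal 0.091 0.709 0.699
outer loop
vertex 0.01 2.662 0.06
vertex -0.525 2.996 -0.209
vertex -0.925 1.893 0.963
endloop
endfacet
facet normal 0.094 0.709 0.699
outer loop
vertex -0.925 1.893 0.963
vertex -0.525 2.996 -0.209
vertex -1.459 2.228 0.695
endloop
endfacet
facet normal -0.619 -0.509 0.598
outer loop
vertex -0.925 1.893 0.963
vertex -1.459 2.228 0.695
vertex -1.257 1.556 0.332
endloop
endfacet
facet normal 0.620 0.509 -0.597
outer loop
vertex -0.525 2.996 -0.209
vertex -0.323 2.324 -0.572
vertex -0.907 2.825 -0.751
endloop
endfacet
facet normal -0.552 0.824 0.129
outer loop
vertex -0.525 2.996 -0.209
vertex -0.907 2.825 -0.751
vertex -1.459 2.228 0.695
endloop
endfacet
facet normal -0.553 0.823 0.129
outer loop
vertex -1.459 2.228 0.695
vertex -0.907 2.825 -0.751
vertex -1.842 2.056 0.152
endloop
endfacet
facet normal -0.619 -0.509 0.598
outer loop
vertex -1.459 2.228 0.695
vertex -1.842 2.056 0.152
vertex -1.257 1.556 0.332
endloop
endfacet
facet normal 0.619 0.508 -0.599
outer loop
vertex -0.907 2.825 -0.751
vertex -0.323 2.324 -0.572
vertex -0.85 2.276 -1.158
endloop
endfacet
facet normal -0.781 0.318 -0.538
outer loop
vertex -0.907 2.825 -0.751
vertex -0.85 2.276 -1.158
vertex -1.842 2.056 0.152
endloop
endfacet
facet normal -0.781 0.317 -0.538
outer loop
vertex -1.842 2.056 0.152
vertex -0.85 2.276 -1.158
vertex -1.784 1.507 -0.255
endloop
endfacet
facet normal -0.619 -0.509 0.598
outer loop
vertex -1.842 2.056 0.152
vertex -1.784 1.507 -0.255
vertex -1.257 1.556 0.332
endloop
endfacet
facet normal 0.618 0.510 -0.598
outer loop
vertex -0.85 2.276 -1.158
vertex -0.323 2.324 -0.572
vertex -0.395 1.764 -1.124
endloop
endfacet
facet normal -0.421 -0.428 -0.800
outer loop
vertex -0.85 2.276 -1.158
vertex -0.395 1.764 -1.124
vertex -1.784 1.507 -0.255
endloop
endfacet
facet normal -0.422 -0.427 -0.800
outer loop
vertex -1.784 1.507 -0.255
vertex -0.395 1.764 -1.124
vertex -1.33 0.995 -0.221
endloop
endfacet
facet normal -0.619 -0.509 0.598
outer loop
vertex -1.784 1.507 -0.255
vertex -1.33 0.995 -0.221
vertex -1.257 1.556 0.332
endloop
endfacet
facet normal 0.619 0.510 -0.598
outer loop
vertex -0.395 1.764 -1.124
vertex -0.323 2.324 -0.572
vertex 0.114 1.674 -0.674
endloop
endfacet
facet normal 0.256 -0.851 -0.459
outer loop
vertex -0.395 1.764 -1.124
vertex 0.114 1.674 -0.674
vertex -1.33 0.995 -0.221
endloop
endfacet
facet normal 0.256 -0.851 -0.459
outer loop
vertex -1.33 0.995 -0.221
vertex 0.114 1.674 -0.674
vertex -0.821 0.905 0.23
endloop
endfacet
facet normal -0.620 -0.509 0.598
outer loop
vertex -1.33 0.995 -0.221
vertex -0.821 0.905 0.23
vertex -1.257 1.556 0.332
endloop
endfacet
facet normal 0.618 0.510 -0.598
outer loop
vertex 0.114 1.674 -0.674
vertex -0.323 2.324 -0.572
vertex 0.294 2.074 -0.147
endloop
endfacet
facet normal 0.740 -0.633 0.227
outer loop
vertex 0.114 1.674 -0.674
vertex 0.294 2.074 -0.147
vertex -0.821 0.905 0.23
endloop
endfacet
facet normal 0.740 -0.633 0.226
outer loop
vertex -0.821 0.905 0.23
vertex 0.294 2.074 -0.147
vertex -0.64 1.305 0.757
endloop
endfacet
facet normal -0.619 -0.508 0.599
outer loop
vertex -0.821 0.905 0.23
vertex -0.64 1.305 0.757
vertex -1.257 1.556 0.332
endloop
endfacet

endsolid


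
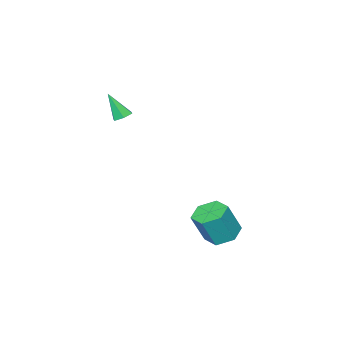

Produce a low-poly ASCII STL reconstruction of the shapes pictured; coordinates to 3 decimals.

solid 
facet normal -0.370 0.159 -0.915
outer loop
vertex 3.329 3.151 -4.562
vertex 2.474 2.825 -4.273
vertex 2.682 3.758 -4.195
endloop
endfacet
facet normal 0.640 0.758 -0.126
outer loop
vertex 3.329 3.151 -4.562
vertex 2.682 3.758 -4.195
vertex 4.001 2.862 -2.895
endloop
endfacet
facet normal 0.640 0.758 -0.127
outer loop
vertex 4.001 2.862 -2.895
vertex 2.682 3.758 -4.195
vertex 3.354 3.469 -2.529
endloop
endfacet
facet normal 0.369 -0.159 0.916
outer loop
vertex 4.001 2.862 -2.895
vertex 3.354 3.469 -2.529
vertex 3.146 2.535 -2.607
endloop
endfacet
facet normal -0.369 0.159 -0.916
outer loop
vertex 2.682 3.758 -4.195
vertex 2.474 2.825 -4.273
vertex 1.827 3.432 -3.907
endloop
endfacet
facet normal -0.263 0.927 0.267
outer loop
vertex 2.682 3.758 -4.195
vertex 1.827 3.432 -3.907
vertex 3.354 3.469 -2.529
endloop
endfacet
facet normal -0.263 0.927 0.267
outer loop
vertex 3.354 3.469 -2.529
vertex 1.827 3.432 -3.907
vertex 2.499 3.143 -2.24
endloop
endfacet
facet normal 0.370 -0.159 0.915
outer loop
vertex 3.354 3.469 -2.529
vertex 2.499 3.143 -2.24
vertex 3.146 2.535 -2.607
endloop
endfacet
facet normal -0.369 0.159 -0.916
outer loop
vertex 1.827 3.432 -3.907
vertex 2.474 2.825 -4.273
vertex 1.619 2.498 -3.985
endloop
endfacet
facet normal -0.904 0.168 0.394
outer loop
vertex 1.827 3.432 -3.907
vertex 1.619 2.498 -3.985
vertex 2.499 3.143 -2.24
endloop
endfacet
facet normal -0.904 0.168 0.394
outer loop
vertex 2.499 3.143 -2.24
vertex 1.619 2.498 -3.985
vertex 2.291 2.209 -2.318
endloop
endfacet
facet normal 0.370 -0.159 0.915
outer loop
vertex 2.499 3.143 -2.24
vertex 2.291 2.209 -2.318
vertex 3.146 2.535 -2.607
endloop
endfacet
facet normal -0.369 0.159 -0.916
outer loop
vertex 1.619 2.498 -3.985
vertex 2.474 2.825 -4.273
vertex 2.266 1.891 -4.351
endloop
endfacet
facet normal -0.640 -0.758 0.126
outer loop
vertex 1.619 2.498 -3.985
vertex 2.266 1.891 -4.351
vertex 2.291 2.209 -2.318
endloop
endfacet
facet normal -0.640 -0.758 0.126
outer loop
vertex 2.291 2.209 -2.318
vertex 2.266 1.891 -4.351
vertex 2.938 1.602 -2.685
endloop
endfacet
facet normal 0.370 -0.159 0.915
outer loop
vertex 2.291 2.209 -2.318
vertex 2.938 1.602 -2.685
vertex 3.146 2.535 -2.607
endloop
endfacet
facet normal -0.370 0.159 -0.915
outer loop
vertex 2.266 1.891 -4.351
vertex 2.474 2.825 -4.273
vertex 3.121 2.217 -4.64
endloop
endfacet
facet normal 0.263 -0.927 -0.267
outer loop
vertex 2.266 1.891 -4.351
vertex 3.121 2.217 -4.64
vertex 2.938 1.602 -2.685
endloop
endfacet
facet normal 0.264 -0.927 -0.267
outer loop
vertex 2.938 1.602 -2.685
vertex 3.121 2.217 -4.64
vertex 3.793 1.928 -2.973
endloop
endfacet
facet normal 0.369 -0.159 0.916
outer loop
vertex 2.938 1.602 -2.685
vertex 3.793 1.928 -2.973
vertex 3.146 2.535 -2.607
endloop
endfacet
facet normal -0.370 0.159 -0.915
outer loop
vertex 3.121 2.217 -4.64
vertex 2.474 2.825 -4.273
vertex 3.329 3.151 -4.562
endloop
endfacet
facet normal 0.904 -0.168 -0.394
outer loop
vertex 3.121 2.217 -4.64
vertex 3.329 3.151 -4.562
vertex 3.793 1.928 -2.973
endloop
endfacet
facet normal 0.904 -0.168 -0.394
outer loop
vertex 3.793 1.928 -2.973
vertex 3.329 3.151 -4.562
vertex 4.001 2.862 -2.895
endloop
endfacet
facet normal 0.369 -0.159 0.916
outer loop
vertex 3.793 1.928 -2.973
vertex 4.001 2.862 -2.895
vertex 3.146 2.535 -2.607
endloop
endfacet
facet normal -0.153 0.485 -0.861
outer loop
vertex 3.836 -2.481 2.229
vertex 3.499 -2.894 2.056
vertex 3.287 -2.459 2.339
endloop
endfacet
facet normal 0.168 0.693 0.701
outer loop
vertex 3.836 -2.481 2.229
vertex 3.287 -2.459 2.339
vertex 3.741 -3.666 3.424
endloop
endfacet
facet normal -0.152 0.486 -0.861
outer loop
vertex 3.287 -2.459 2.339
vertex 3.499 -2.894 2.056
vertex 2.95 -2.871 2.166
endloop
endfacet
facet normal -0.705 0.309 0.638
outer loop
vertex 3.287 -2.459 2.339
vertex 2.95 -2.871 2.166
vertex 3.741 -3.666 3.424
endloop
endfacet
facet normal -0.152 0.486 -0.861
outer loop
vertex 2.95 -2.871 2.166
vertex 3.499 -2.894 2.056
vertex 3.161 -3.306 1.883
endloop
endfacet
facet normal -0.829 -0.526 0.189
outer loop
vertex 2.95 -2.871 2.166
vertex 3.161 -3.306 1.883
vertex 3.741 -3.666 3.424
endloop
endfacet
facet normal -0.153 0.487 -0.860
outer loop
vertex 3.161 -3.306 1.883
vertex 3.499 -2.894 2.056
vertex 3.71 -3.328 1.773
endloop
endfacet
facet normal -0.079 -0.977 -0.199
outer loop
vertex 3.161 -3.306 1.883
vertex 3.71 -3.328 1.773
vertex 3.741 -3.666 3.424
endloop
endfacet
facet normal -0.153 0.486 -0.860
outer loop
vertex 3.71 -3.328 1.773
vertex 3.499 -2.894 2.056
vertex 4.047 -2.916 1.946
endloop
endfacet
facet normal 0.794 -0.592 -0.136
outer loop
vertex 3.71 -3.328 1.773
vertex 4.047 -2.916 1.946
vertex 3.741 -3.666 3.424
endloop
endfacet
facet normal -0.153 0.486 -0.861
outer loop
vertex 4.047 -2.916 1.946
vertex 3.499 -2.894 2.056
vertex 3.836 -2.481 2.229
endloop
endfacet
facet normal 0.918 0.242 0.313
outer loop
vertex 4.047 -2.916 1.946
vertex 3.836 -2.481 2.229
vertex 3.741 -3.666 3.424
endloop
endfacet

endsolid


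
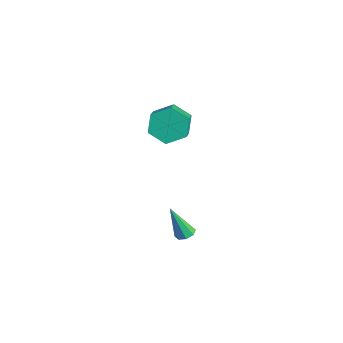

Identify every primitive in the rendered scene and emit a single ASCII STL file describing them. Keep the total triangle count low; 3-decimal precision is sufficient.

solid 
facet normal 0.185 0.320 -0.929
outer loop
vertex 3.371 -3.468 -3.231
vertex 2.847 -3.273 -3.268
vertex 3.337 -3.062 -3.098
endloop
endfacet
facet normal 0.905 -0.062 0.422
outer loop
vertex 3.371 -3.468 -3.231
vertex 3.337 -3.062 -3.098
vertex 2.473 -3.927 -1.372
endloop
endfacet
facet normal 0.184 0.321 -0.929
outer loop
vertex 3.337 -3.062 -3.098
vertex 2.847 -3.273 -3.268
vertex 3.017 -2.78 -3.064
endloop
endfacet
facet normal 0.573 0.581 0.578
outer loop
vertex 3.337 -3.062 -3.098
vertex 3.017 -2.78 -3.064
vertex 2.473 -3.927 -1.372
endloop
endfacet
facet normal 0.186 0.320 -0.929
outer loop
vertex 3.017 -2.78 -3.064
vertex 2.847 -3.273 -3.268
vertex 2.597 -2.786 -3.15
endloop
endfacet
facet normal -0.121 0.839 0.530
outer loop
vertex 3.017 -2.78 -3.064
vertex 2.597 -2.786 -3.15
vertex 2.473 -3.927 -1.372
endloop
endfacet
facet normal 0.183 0.319 -0.930
outer loop
vertex 2.597 -2.786 -3.15
vertex 2.847 -3.273 -3.268
vertex 2.324 -3.078 -3.304
endloop
endfacet
facet normal -0.771 0.559 0.305
outer loop
vertex 2.597 -2.786 -3.15
vertex 2.324 -3.078 -3.304
vertex 2.473 -3.927 -1.372
endloop
endfacet
facet normal 0.184 0.322 -0.929
outer loop
vertex 2.324 -3.078 -3.304
vertex 2.847 -3.273 -3.268
vertex 2.357 -3.484 -3.438
endloop
endfacet
facet normal -0.995 -0.093 0.036
outer loop
vertex 2.324 -3.078 -3.304
vertex 2.357 -3.484 -3.438
vertex 2.473 -3.927 -1.372
endloop
endfacet
facet normal 0.185 0.319 -0.930
outer loop
vertex 2.357 -3.484 -3.438
vertex 2.847 -3.273 -3.268
vertex 2.678 -3.767 -3.471
endloop
endfacet
facet normal -0.663 -0.738 -0.121
outer loop
vertex 2.357 -3.484 -3.438
vertex 2.678 -3.767 -3.471
vertex 2.473 -3.927 -1.372
endloop
endfacet
facet normal 0.183 0.320 -0.930
outer loop
vertex 2.678 -3.767 -3.471
vertex 2.847 -3.273 -3.268
vertex 3.098 -3.76 -3.386
endloop
endfacet
facet normal 0.031 -0.997 -0.073
outer loop
vertex 2.678 -3.767 -3.471
vertex 3.098 -3.76 -3.386
vertex 2.473 -3.927 -1.372
endloop
endfacet
facet normal 0.185 0.320 -0.929
outer loop
vertex 3.098 -3.76 -3.386
vertex 2.847 -3.273 -3.268
vertex 3.371 -3.468 -3.231
endloop
endfacet
facet normal 0.681 -0.717 0.152
outer loop
vertex 3.098 -3.76 -3.386
vertex 3.371 -3.468 -3.231
vertex 2.473 -3.927 -1.372
endloop
endfacet
facet normal -0.734 0.443 -0.515
outer loop
vertex 0.492 -3.04 2.081
vertex 0.055 -2.681 3.013
vertex 0.791 -2.073 2.487
endloop
endfacet
facet normal 0.621 0.132 -0.772
outer loop
vertex 0.492 -3.04 2.081
vertex 0.791 -2.073 2.487
vertex 1.681 -3.758 2.914
endloop
endfacet
facet normal 0.621 0.132 -0.773
outer loop
vertex 1.681 -3.758 2.914
vertex 0.791 -2.073 2.487
vertex 1.981 -2.791 3.32
endloop
endfacet
facet normal 0.734 -0.444 0.514
outer loop
vertex 1.681 -3.758 2.914
vertex 1.981 -2.791 3.32
vertex 1.245 -3.399 3.847
endloop
endfacet
facet normal -0.734 0.444 -0.514
outer loop
vertex 0.791 -2.073 2.487
vertex 0.055 -2.681 3.013
vertex 0.355 -1.714 3.419
endloop
endfacet
facet normal 0.548 0.834 -0.065
outer loop
vertex 0.791 -2.073 2.487
vertex 0.355 -1.714 3.419
vertex 1.981 -2.791 3.32
endloop
endfacet
facet normal 0.548 0.834 -0.063
outer loop
vertex 1.981 -2.791 3.32
vertex 0.355 -1.714 3.419
vertex 1.544 -2.433 4.252
endloop
endfacet
facet normal 0.734 -0.443 0.514
outer loop
vertex 1.981 -2.791 3.32
vertex 1.544 -2.433 4.252
vertex 1.245 -3.399 3.847
endloop
endfacet
facet normal -0.734 0.444 -0.514
outer loop
vertex 0.355 -1.714 3.419
vertex 0.055 -2.681 3.013
vertex -0.381 -2.322 3.946
endloop
endfacet
facet normal -0.072 0.702 0.709
outer loop
vertex 0.355 -1.714 3.419
vertex -0.381 -2.322 3.946
vertex 1.544 -2.433 4.252
endloop
endfacet
facet normal -0.072 0.702 0.708
outer loop
vertex 1.544 -2.433 4.252
vertex -0.381 -2.322 3.946
vertex 0.808 -3.04 4.779
endloop
endfacet
facet normal 0.734 -0.443 0.515
outer loop
vertex 1.544 -2.433 4.252
vertex 0.808 -3.04 4.779
vertex 1.245 -3.399 3.847
endloop
endfacet
facet normal -0.734 0.444 -0.514
outer loop
vertex -0.381 -2.322 3.946
vertex 0.055 -2.681 3.013
vertex -0.681 -3.289 3.54
endloop
endfacet
facet normal -0.621 -0.132 0.773
outer loop
vertex -0.381 -2.322 3.946
vertex -0.681 -3.289 3.54
vertex 0.808 -3.04 4.779
endloop
endfacet
facet normal -0.621 -0.132 0.773
outer loop
vertex 0.808 -3.04 4.779
vertex -0.681 -3.289 3.54
vertex 0.509 -4.007 4.373
endloop
endfacet
facet normal 0.734 -0.443 0.515
outer loop
vertex 0.808 -3.04 4.779
vertex 0.509 -4.007 4.373
vertex 1.245 -3.399 3.847
endloop
endfacet
facet normal -0.734 0.443 -0.514
outer loop
vertex -0.681 -3.289 3.54
vertex 0.055 -2.681 3.013
vertex -0.244 -3.647 2.608
endloop
endfacet
facet normal -0.548 -0.834 0.064
outer loop
vertex -0.681 -3.289 3.54
vertex -0.244 -3.647 2.608
vertex 0.509 -4.007 4.373
endloop
endfacet
facet normal -0.549 -0.833 0.064
outer loop
vertex 0.509 -4.007 4.373
vertex -0.244 -3.647 2.608
vertex 0.945 -4.366 3.441
endloop
endfacet
facet normal 0.734 -0.444 0.514
outer loop
vertex 0.509 -4.007 4.373
vertex 0.945 -4.366 3.441
vertex 1.245 -3.399 3.847
endloop
endfacet
facet normal -0.734 0.443 -0.515
outer loop
vertex -0.244 -3.647 2.608
vertex 0.055 -2.681 3.013
vertex 0.492 -3.04 2.081
endloop
endfacet
facet normal 0.072 -0.702 -0.708
outer loop
vertex -0.244 -3.647 2.608
vertex 0.492 -3.04 2.081
vertex 0.945 -4.366 3.441
endloop
endfacet
facet normal 0.073 -0.702 -0.709
outer loop
vertex 0.945 -4.366 3.441
vertex 0.492 -3.04 2.081
vertex 1.681 -3.758 2.914
endloop
endfacet
facet normal 0.734 -0.444 0.514
outer loop
vertex 0.945 -4.366 3.441
vertex 1.681 -3.758 2.914
vertex 1.245 -3.399 3.847
endloop
endfacet

endsolid


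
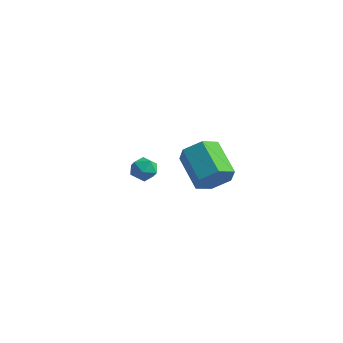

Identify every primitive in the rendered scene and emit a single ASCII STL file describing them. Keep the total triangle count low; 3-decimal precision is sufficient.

solid 
facet normal 0.737 -0.490 -0.465
outer loop
vertex 3.525 -1.346 2.87
vertex 2.85 -1.905 2.39
vertex 3.166 -1.047 1.986
endloop
endfacet
facet normal 0.573 0.819 0.044
outer loop
vertex 3.525 -1.346 2.87
vertex 3.166 -1.047 1.986
vertex 2.066 -0.375 3.791
endloop
endfacet
facet normal 0.573 0.819 0.044
outer loop
vertex 2.066 -0.375 3.791
vertex 3.166 -1.047 1.986
vertex 1.707 -0.076 2.906
endloop
endfacet
facet normal -0.737 0.491 0.465
outer loop
vertex 2.066 -0.375 3.791
vertex 1.707 -0.076 2.906
vertex 1.39 -0.935 3.31
endloop
endfacet
facet normal 0.738 -0.490 -0.464
outer loop
vertex 3.166 -1.047 1.986
vertex 2.85 -1.905 2.39
vertex 2.491 -1.607 1.505
endloop
endfacet
facet normal -0.024 0.668 -0.744
outer loop
vertex 3.166 -1.047 1.986
vertex 2.491 -1.607 1.505
vertex 1.707 -0.076 2.906
endloop
endfacet
facet normal -0.025 0.668 -0.744
outer loop
vertex 1.707 -0.076 2.906
vertex 2.491 -1.607 1.505
vertex 1.031 -0.636 2.426
endloop
endfacet
facet normal -0.737 0.491 0.465
outer loop
vertex 1.707 -0.076 2.906
vertex 1.031 -0.636 2.426
vertex 1.39 -0.935 3.31
endloop
endfacet
facet normal 0.737 -0.491 -0.464
outer loop
vertex 2.491 -1.607 1.505
vertex 2.85 -1.905 2.39
vertex 2.174 -2.465 1.909
endloop
endfacet
facet normal -0.597 -0.150 -0.788
outer loop
vertex 2.491 -1.607 1.505
vertex 2.174 -2.465 1.909
vertex 1.031 -0.636 2.426
endloop
endfacet
facet normal -0.598 -0.151 -0.788
outer loop
vertex 1.031 -0.636 2.426
vertex 2.174 -2.465 1.909
vertex 0.715 -1.494 2.83
endloop
endfacet
facet normal -0.737 0.490 0.465
outer loop
vertex 1.031 -0.636 2.426
vertex 0.715 -1.494 2.83
vertex 1.39 -0.935 3.31
endloop
endfacet
facet normal 0.737 -0.491 -0.465
outer loop
vertex 2.174 -2.465 1.909
vertex 2.85 -1.905 2.39
vertex 2.533 -2.764 2.794
endloop
endfacet
facet normal -0.573 -0.819 -0.044
outer loop
vertex 2.174 -2.465 1.909
vertex 2.533 -2.764 2.794
vertex 0.715 -1.494 2.83
endloop
endfacet
facet normal -0.573 -0.819 -0.044
outer loop
vertex 0.715 -1.494 2.83
vertex 2.533 -2.764 2.794
vertex 1.074 -1.793 3.714
endloop
endfacet
facet normal -0.737 0.490 0.465
outer loop
vertex 0.715 -1.494 2.83
vertex 1.074 -1.793 3.714
vertex 1.39 -0.935 3.31
endloop
endfacet
facet normal 0.737 -0.491 -0.465
outer loop
vertex 2.533 -2.764 2.794
vertex 2.85 -1.905 2.39
vertex 3.209 -2.204 3.274
endloop
endfacet
facet normal 0.025 -0.668 0.744
outer loop
vertex 2.533 -2.764 2.794
vertex 3.209 -2.204 3.274
vertex 1.074 -1.793 3.714
endloop
endfacet
facet normal 0.025 -0.668 0.744
outer loop
vertex 1.074 -1.793 3.714
vertex 3.209 -2.204 3.274
vertex 1.749 -1.233 4.195
endloop
endfacet
facet normal -0.738 0.490 0.464
outer loop
vertex 1.074 -1.793 3.714
vertex 1.749 -1.233 4.195
vertex 1.39 -0.935 3.31
endloop
endfacet
facet normal 0.737 -0.490 -0.465
outer loop
vertex 3.209 -2.204 3.274
vertex 2.85 -1.905 2.39
vertex 3.525 -1.346 2.87
endloop
endfacet
facet normal 0.597 0.151 0.788
outer loop
vertex 3.209 -2.204 3.274
vertex 3.525 -1.346 2.87
vertex 1.749 -1.233 4.195
endloop
endfacet
facet normal 0.597 0.150 0.788
outer loop
vertex 1.749 -1.233 4.195
vertex 3.525 -1.346 2.87
vertex 2.066 -0.375 3.791
endloop
endfacet
facet normal -0.737 0.491 0.464
outer loop
vertex 1.749 -1.233 4.195
vertex 2.066 -0.375 3.791
vertex 1.39 -0.935 3.31
endloop
endfacet
facet normal 0.202 0.893 -0.401
outer loop
vertex -3.182 2.359 -2.043
vertex -3.845 2.649 -1.731
vertex -3.171 2.68 -1.323
endloop
endfacet
facet normal 0.804 0.539 -0.252
outer loop
vertex -3.182 2.359 -2.043
vertex -3.171 2.68 -1.323
vertex -2.77 2.015 -1.465
endloop
endfacet
facet normal 0.789 -0.079 -0.609
outer loop
vertex -3.182 2.359 -2.043
vertex -2.77 2.015 -1.465
vertex -3.197 1.575 -1.961
endloop
endfacet
facet normal 0.179 -0.106 -0.978
outer loop
vertex -3.182 2.359 -2.043
vertex -3.197 1.575 -1.961
vertex -3.861 1.966 -2.125
endloop
endfacet
facet normal -0.184 0.494 -0.850
outer loop
vertex -3.182 2.359 -2.043
vertex -3.861 1.966 -2.125
vertex -3.845 2.649 -1.731
endloop
endfacet
facet normal 0.806 0.391 0.446
outer loop
vertex -2.77 2.015 -1.465
vertex -3.171 2.68 -1.323
vertex -3.179 2.094 -0.795
endloop
endfacet
facet normal -0.169 0.964 0.205
outer loop
vertex -3.171 2.68 -1.323
vertex -3.845 2.649 -1.731
vertex -3.843 2.485 -0.959
endloop
endfacet
facet normal -0.792 0.319 -0.521
outer loop
vertex -3.845 2.649 -1.731
vertex -3.861 1.966 -2.125
vertex -4.27 2.045 -1.455
endloop
endfacet
facet normal -0.205 -0.654 -0.729
outer loop
vertex -3.861 1.966 -2.125
vertex -3.197 1.575 -1.961
vertex -3.869 1.38 -1.597
endloop
endfacet
facet normal 0.781 -0.610 -0.132
outer loop
vertex -3.197 1.575 -1.961
vertex -2.77 2.015 -1.465
vertex -3.195 1.411 -1.189
endloop
endfacet
facet normal -0.179 0.106 0.978
outer loop
vertex -3.858 1.701 -0.877
vertex -3.179 2.094 -0.795
vertex -3.843 2.485 -0.959
endloop
endfacet
facet normal -0.789 0.079 0.609
outer loop
vertex -3.858 1.701 -0.877
vertex -3.843 2.485 -0.959
vertex -4.27 2.045 -1.455
endloop
endfacet
facet normal -0.804 -0.539 0.252
outer loop
vertex -3.858 1.701 -0.877
vertex -4.27 2.045 -1.455
vertex -3.869 1.38 -1.597
endloop
endfacet
facet normal -0.202 -0.893 0.401
outer loop
vertex -3.858 1.701 -0.877
vertex -3.869 1.38 -1.597
vertex -3.195 1.411 -1.189
endloop
endfacet
facet normal 0.184 -0.494 0.850
outer loop
vertex -3.858 1.701 -0.877
vertex -3.195 1.411 -1.189
vertex -3.179 2.094 -0.795
endloop
endfacet
facet normal 0.205 0.654 0.729
outer loop
vertex -3.843 2.485 -0.959
vertex -3.179 2.094 -0.795
vertex -3.171 2.68 -1.323
endloop
endfacet
facet normal -0.781 0.610 0.132
outer loop
vertex -4.27 2.045 -1.455
vertex -3.843 2.485 -0.959
vertex -3.845 2.649 -1.731
endloop
endfacet
facet normal -0.806 -0.391 -0.446
outer loop
vertex -3.869 1.38 -1.597
vertex -4.27 2.045 -1.455
vertex -3.861 1.966 -2.125
endloop
endfacet
facet normal 0.169 -0.964 -0.205
outer loop
vertex -3.195 1.411 -1.189
vertex -3.869 1.38 -1.597
vertex -3.197 1.575 -1.961
endloop
endfacet
facet normal 0.792 -0.319 0.521
outer loop
vertex -3.179 2.094 -0.795
vertex -3.195 1.411 -1.189
vertex -2.77 2.015 -1.465
endloop
endfacet

endsolid


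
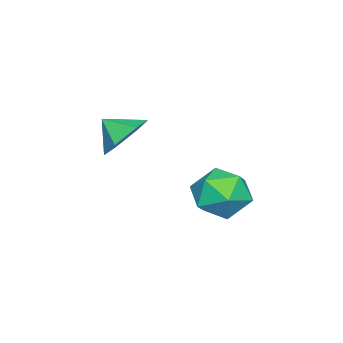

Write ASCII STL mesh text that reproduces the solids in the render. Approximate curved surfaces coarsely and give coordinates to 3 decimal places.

solid 
facet normal 0.261 0.886 0.382
outer loop
vertex -0.044 4.865 -2.32
vertex 0.013 4.431 -1.352
vertex 0.871 4.448 -1.978
endloop
endfacet
facet normal 0.485 0.824 -0.293
outer loop
vertex -0.044 4.865 -2.32
vertex 0.871 4.448 -1.978
vertex 0.552 4.281 -2.977
endloop
endfacet
facet normal -0.085 0.705 -0.704
outer loop
vertex -0.044 4.865 -2.32
vertex 0.552 4.281 -2.977
vertex -0.504 4.161 -2.969
endloop
endfacet
facet normal -0.662 0.694 -0.283
outer loop
vertex -0.044 4.865 -2.32
vertex -0.504 4.161 -2.969
vertex -0.836 4.254 -1.965
endloop
endfacet
facet normal -0.448 0.806 0.388
outer loop
vertex -0.044 4.865 -2.32
vertex -0.836 4.254 -1.965
vertex 0.013 4.431 -1.352
endloop
endfacet
facet normal 0.909 0.250 -0.332
outer loop
vertex 0.552 4.281 -2.977
vertex 0.871 4.448 -1.978
vertex 0.976 3.486 -2.415
endloop
endfacet
facet normal 0.547 0.353 0.759
outer loop
vertex 0.871 4.448 -1.978
vertex 0.013 4.431 -1.352
vertex 0.644 3.579 -1.411
endloop
endfacet
facet normal -0.601 0.222 0.768
outer loop
vertex 0.013 4.431 -1.352
vertex -0.836 4.254 -1.965
vertex -0.412 3.459 -1.403
endloop
endfacet
facet normal -0.948 0.041 -0.317
outer loop
vertex -0.836 4.254 -1.965
vertex -0.504 4.161 -2.969
vertex -0.731 3.292 -2.402
endloop
endfacet
facet normal -0.014 0.059 -0.998
outer loop
vertex -0.504 4.161 -2.969
vertex 0.552 4.281 -2.977
vertex 0.127 3.309 -3.028
endloop
endfacet
facet normal 0.662 -0.694 0.283
outer loop
vertex 0.184 2.875 -2.06
vertex 0.976 3.486 -2.415
vertex 0.644 3.579 -1.411
endloop
endfacet
facet normal 0.085 -0.705 0.704
outer loop
vertex 0.184 2.875 -2.06
vertex 0.644 3.579 -1.411
vertex -0.412 3.459 -1.403
endloop
endfacet
facet normal -0.485 -0.824 0.293
outer loop
vertex 0.184 2.875 -2.06
vertex -0.412 3.459 -1.403
vertex -0.731 3.292 -2.402
endloop
endfacet
facet normal -0.261 -0.886 -0.382
outer loop
vertex 0.184 2.875 -2.06
vertex -0.731 3.292 -2.402
vertex 0.127 3.309 -3.028
endloop
endfacet
facet normal 0.448 -0.806 -0.388
outer loop
vertex 0.184 2.875 -2.06
vertex 0.127 3.309 -3.028
vertex 0.976 3.486 -2.415
endloop
endfacet
facet normal 0.948 -0.041 0.317
outer loop
vertex 0.644 3.579 -1.411
vertex 0.976 3.486 -2.415
vertex 0.871 4.448 -1.978
endloop
endfacet
facet normal 0.014 -0.059 0.998
outer loop
vertex -0.412 3.459 -1.403
vertex 0.644 3.579 -1.411
vertex 0.013 4.431 -1.352
endloop
endfacet
facet normal -0.909 -0.250 0.332
outer loop
vertex -0.731 3.292 -2.402
vertex -0.412 3.459 -1.403
vertex -0.836 4.254 -1.965
endloop
endfacet
facet normal -0.547 -0.353 -0.759
outer loop
vertex 0.127 3.309 -3.028
vertex -0.731 3.292 -2.402
vertex -0.504 4.161 -2.969
endloop
endfacet
facet normal 0.601 -0.222 -0.768
outer loop
vertex 0.976 3.486 -2.415
vertex 0.127 3.309 -3.028
vertex 0.552 4.281 -2.977
endloop
endfacet
facet normal -0.007 0.788 -0.616
outer loop
vertex 0.234 1.127 0.15
vertex -0.113 0.574 -0.553
vertex -0.715 1.031 0.038
endloop
endfacet
facet normal -0.116 -0.012 0.993
outer loop
vertex 0.234 1.127 0.15
vertex -0.715 1.031 0.038
vertex -0.107 -0.254 0.093
endloop
endfacet
facet normal -0.006 0.788 -0.616
outer loop
vertex -0.715 1.031 0.038
vertex -0.113 0.574 -0.553
vertex -1.062 0.478 -0.666
endloop
endfacet
facet normal -0.727 -0.318 0.608
outer loop
vertex -0.715 1.031 0.038
vertex -1.062 0.478 -0.666
vertex -0.107 -0.254 0.093
endloop
endfacet
facet normal -0.006 0.787 -0.617
outer loop
vertex -1.062 0.478 -0.666
vertex -0.113 0.574 -0.553
vertex -0.46 0.02 -1.257
endloop
endfacet
facet normal -0.607 -0.795 -0.003
outer loop
vertex -1.062 0.478 -0.666
vertex -0.46 0.02 -1.257
vertex -0.107 -0.254 0.093
endloop
endfacet
facet normal -0.007 0.787 -0.616
outer loop
vertex -0.46 0.02 -1.257
vertex -0.113 0.574 -0.553
vertex 0.489 0.116 -1.145
endloop
endfacet
facet normal 0.125 -0.966 -0.229
outer loop
vertex -0.46 0.02 -1.257
vertex 0.489 0.116 -1.145
vertex -0.107 -0.254 0.093
endloop
endfacet
facet normal -0.006 0.788 -0.616
outer loop
vertex 0.489 0.116 -1.145
vertex -0.113 0.574 -0.553
vertex 0.836 0.669 -0.441
endloop
endfacet
facet normal 0.735 -0.660 0.156
outer loop
vertex 0.489 0.116 -1.145
vertex 0.836 0.669 -0.441
vertex -0.107 -0.254 0.093
endloop
endfacet
facet normal -0.006 0.787 -0.616
outer loop
vertex 0.836 0.669 -0.441
vertex -0.113 0.574 -0.553
vertex 0.234 1.127 0.15
endloop
endfacet
facet normal 0.614 -0.183 0.768
outer loop
vertex 0.836 0.669 -0.441
vertex 0.234 1.127 0.15
vertex -0.107 -0.254 0.093
endloop
endfacet

endsolid
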